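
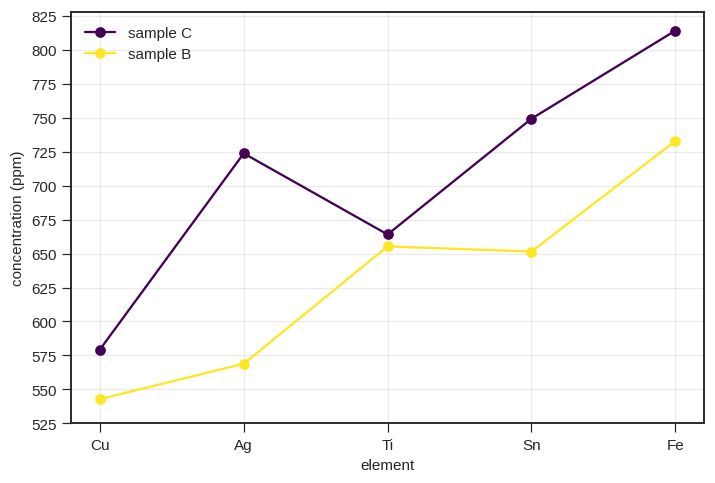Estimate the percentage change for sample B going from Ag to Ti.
Ag ≈ 575, Ti ≈ 650; (650 − 575) / 575 ≈ +13%.

≈ +13%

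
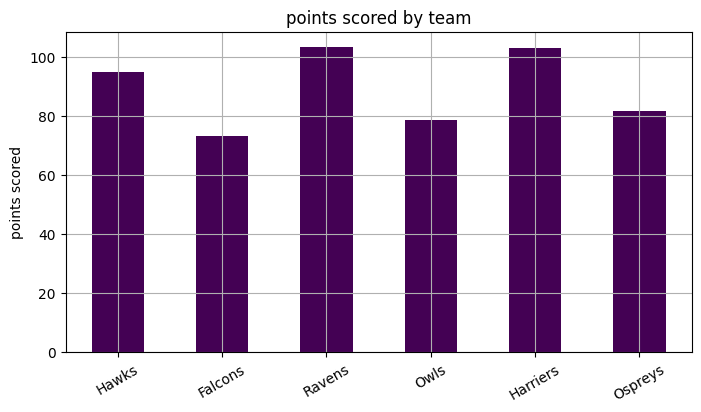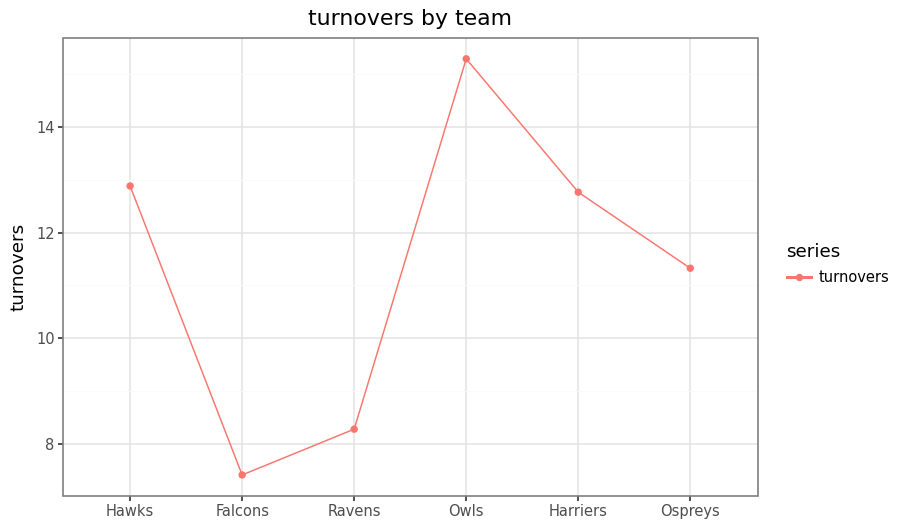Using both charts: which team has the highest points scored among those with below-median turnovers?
Ravens

Chart 2 median turnovers ≈ 12; below-median teams: Falcons, Ravens, Ospreys. Among those, Ravens has the highest points scored (≈ 100).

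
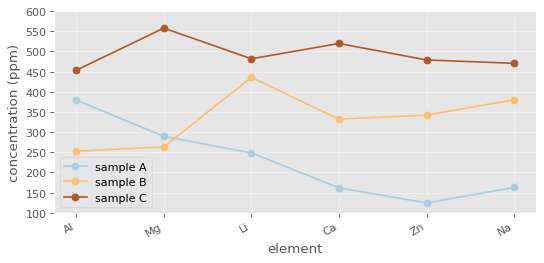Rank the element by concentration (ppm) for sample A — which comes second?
Top 3 for sample A: Al ≈ 400, Mg ≈ 300, Li ≈ 250.

Mg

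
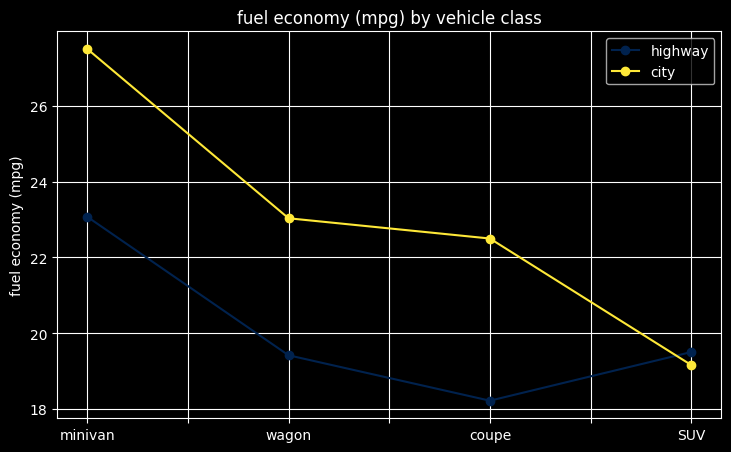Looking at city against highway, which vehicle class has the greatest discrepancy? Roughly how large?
minivan: city ≈ 28, highway ≈ 23 → gap ≈ 5. Next-largest (coupe) is only ≈ 4.

minivan, ≈ 5 mpg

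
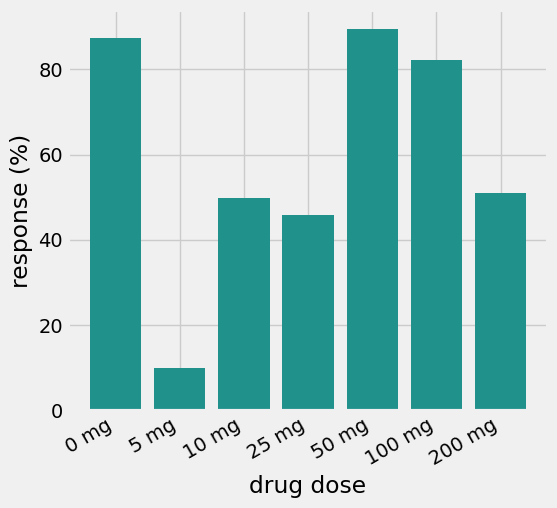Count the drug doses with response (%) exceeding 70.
3

Above 70: 0 mg, 50 mg, 100 mg.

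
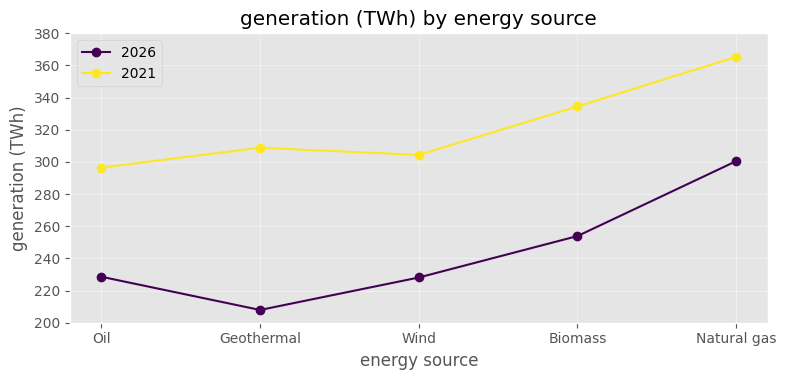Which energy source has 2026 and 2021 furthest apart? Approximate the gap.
Geothermal: 2026 ≈ 200, 2021 ≈ 300 → gap ≈ 100. Next-largest (Biomass) is only ≈ 80.

Geothermal, ≈ 100 TWh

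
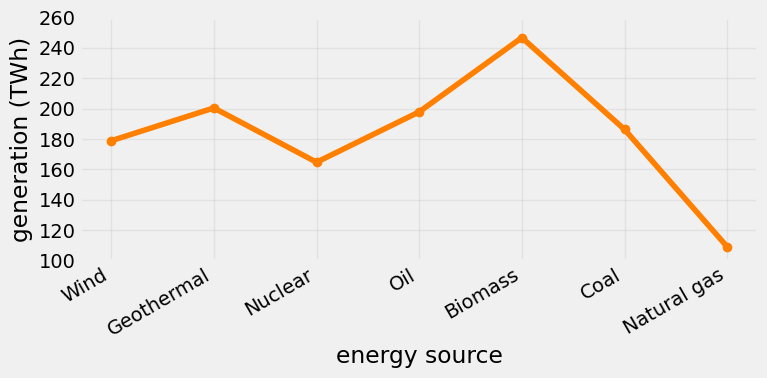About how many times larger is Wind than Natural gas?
Wind ≈ 180, Natural gas ≈ 100; 180/100 ≈ 1.8.

≈ 1.8×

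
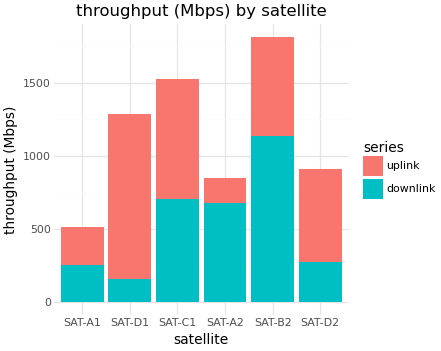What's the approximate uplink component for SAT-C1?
uplink top ≈ 1600, bottom ≈ 800; segment ≈ 800.

≈ 800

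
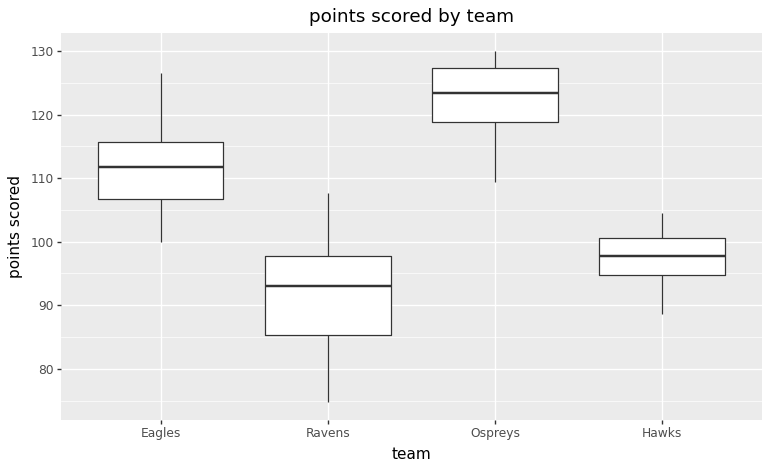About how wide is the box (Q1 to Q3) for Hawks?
Q3 ≈ 100, Q1 ≈ 95; IQR ≈ 5.

≈ 5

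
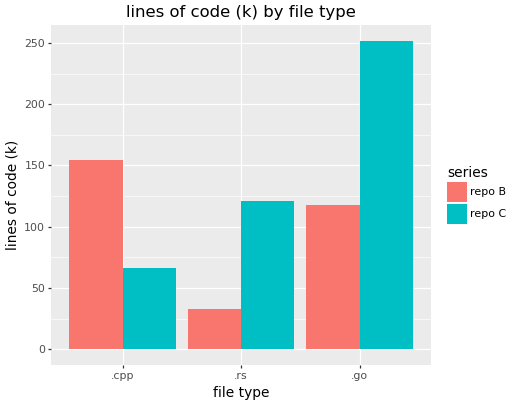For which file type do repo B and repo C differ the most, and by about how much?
.go: repo B ≈ 125, repo C ≈ 250 → gap ≈ 125. Next-largest (.rs) is only ≈ 100.

.go, ≈ 125 k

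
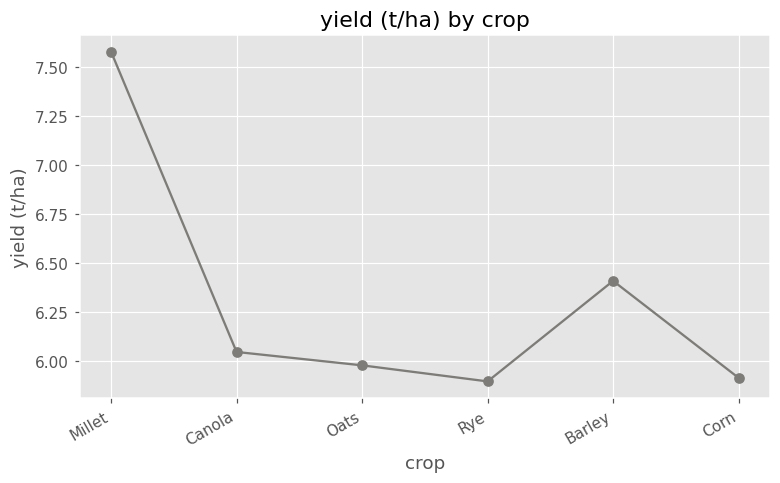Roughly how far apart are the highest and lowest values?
Max Millet ≈ 7.6, min Rye ≈ 5.8; range ≈ 1.8.

≈ 1.8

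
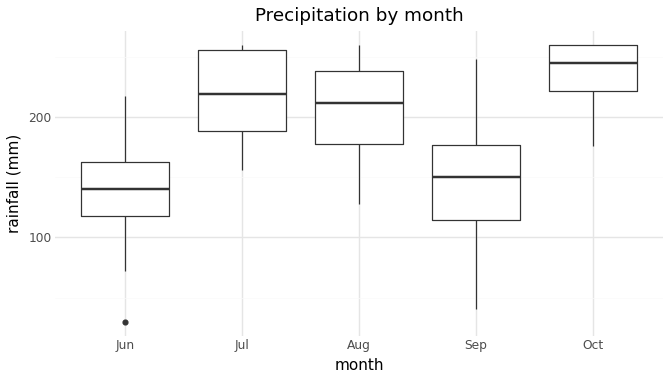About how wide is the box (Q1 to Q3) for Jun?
Q3 ≈ 160, Q1 ≈ 120; IQR ≈ 40.

≈ 40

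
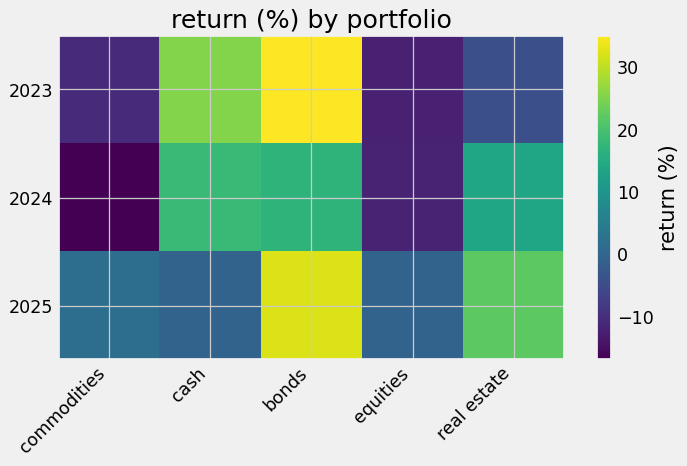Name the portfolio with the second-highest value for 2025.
real estate

Top 3 for 2025: bonds ≈ 30, real estate ≈ 20, commodities ≈ 0.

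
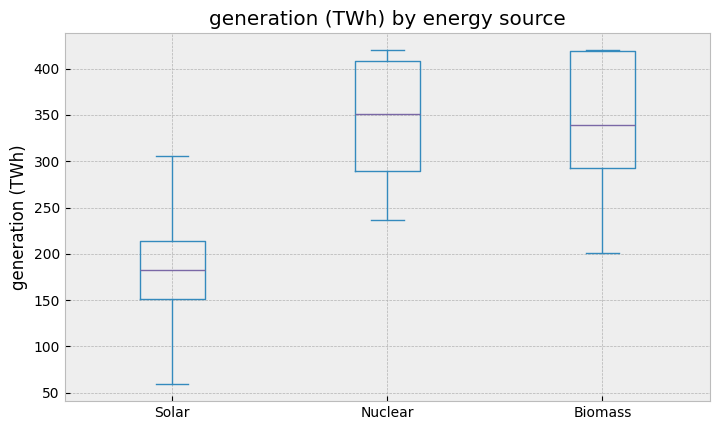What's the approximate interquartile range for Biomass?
Q3 ≈ 420, Q1 ≈ 300; IQR ≈ 120.

≈ 120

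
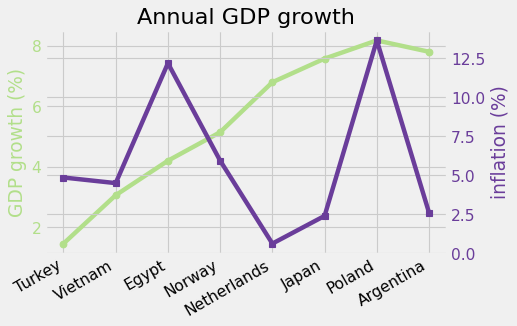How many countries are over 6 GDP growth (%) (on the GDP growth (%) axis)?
4

Above 6: Netherlands, Japan, Poland, Argentina.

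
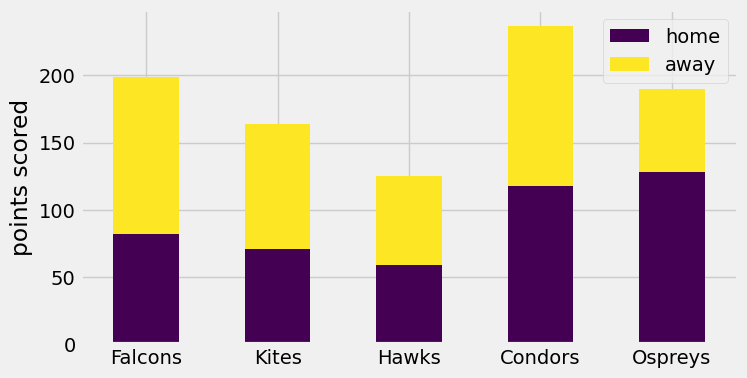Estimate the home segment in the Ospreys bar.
≈ 120

home top ≈ 120, bottom ≈ 0; segment ≈ 120.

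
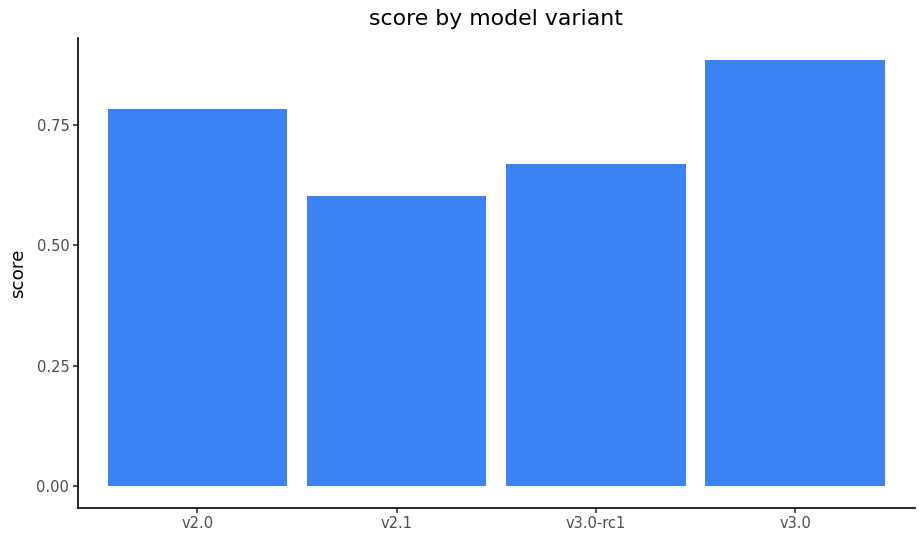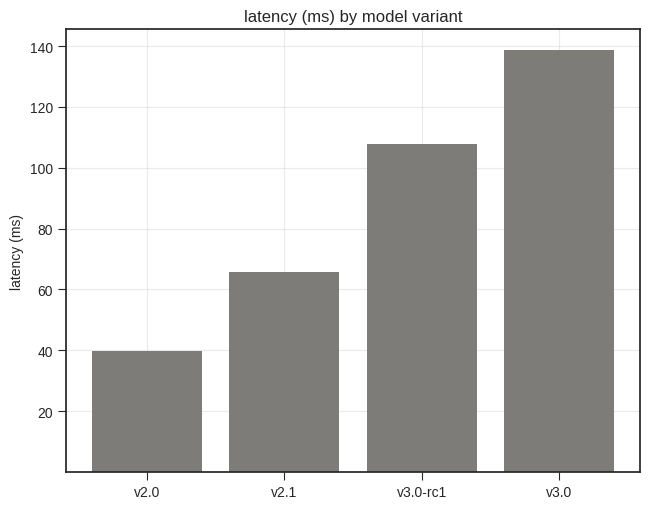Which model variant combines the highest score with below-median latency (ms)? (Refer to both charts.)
v2.0

Chart 2 median latency (ms) ≈ 80; below-median model variants: v2.0, v2.1. Among those, v2.0 has the highest score (≈ 0.8).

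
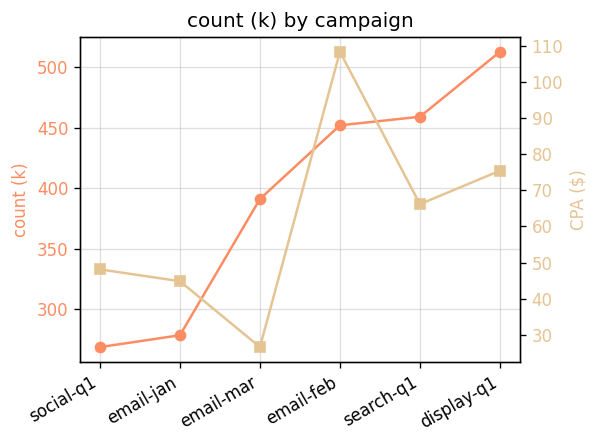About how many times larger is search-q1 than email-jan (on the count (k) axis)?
search-q1 ≈ 450, email-jan ≈ 275; 450/275 ≈ 1.64.

≈ 1.64×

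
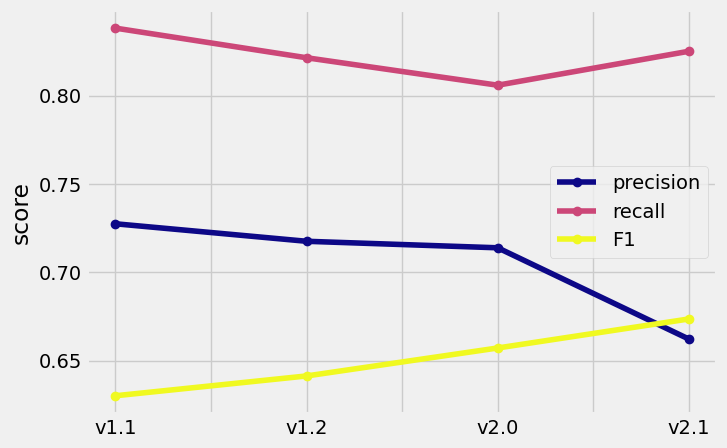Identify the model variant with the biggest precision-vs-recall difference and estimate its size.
v2.1, ≈ 0.16

v2.1: precision ≈ 0.66, recall ≈ 0.82 → gap ≈ 0.16. Next-largest (v1.1) is only ≈ 0.12.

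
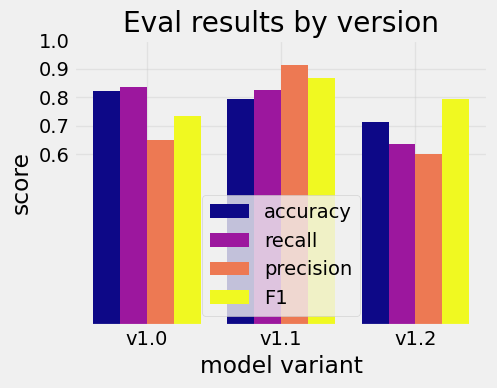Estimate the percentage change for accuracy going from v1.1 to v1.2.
≈ -12.5%

v1.1 ≈ 0.8, v1.2 ≈ 0.7; (0.7 − 0.8) / 0.8 ≈ -12.5%.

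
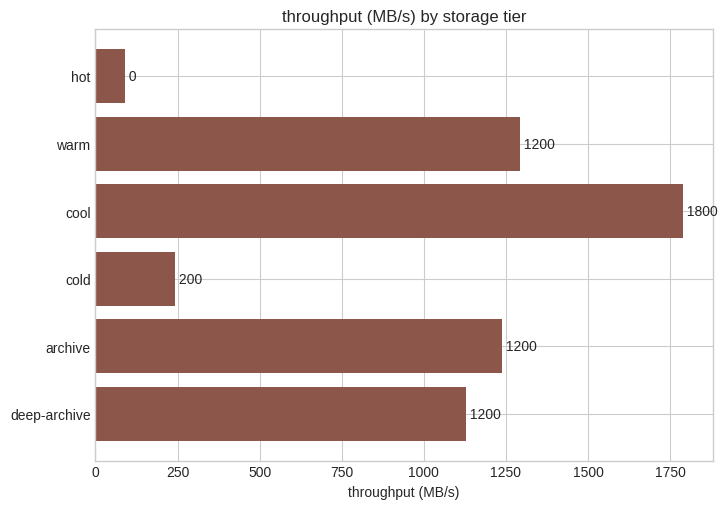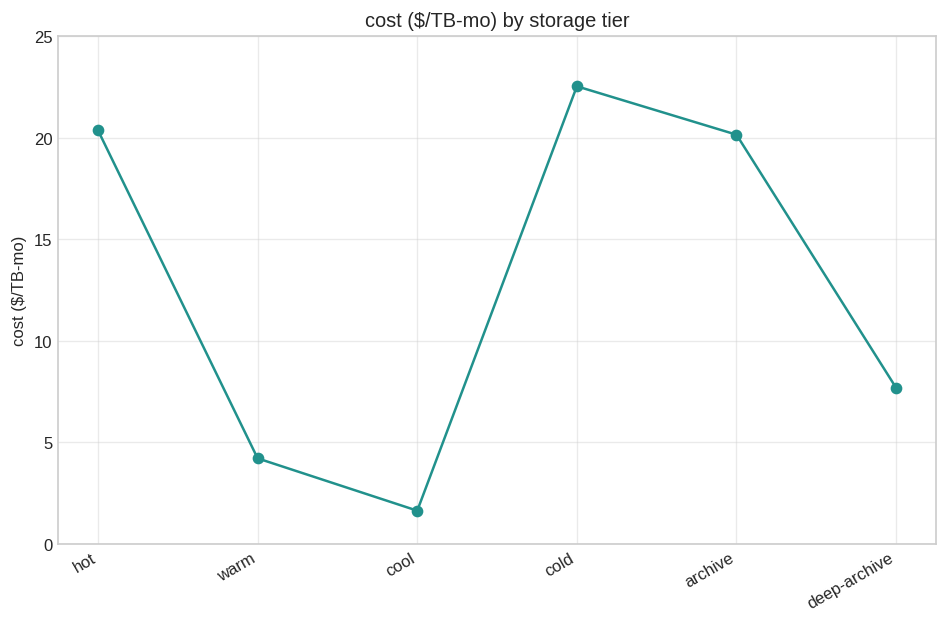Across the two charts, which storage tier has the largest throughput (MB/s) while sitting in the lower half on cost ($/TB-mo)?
Chart 2 median cost ($/TB-mo) ≈ 15; below-median storage tiers: warm, cool, deep-archive. Among those, cool has the highest throughput (MB/s) (≈ 1800).

cool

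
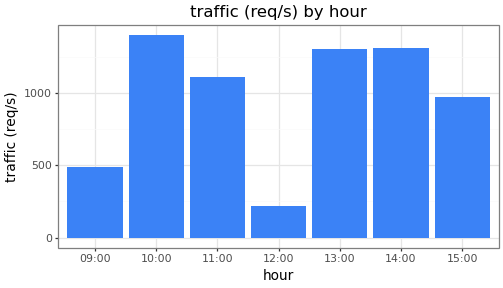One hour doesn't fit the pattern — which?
12:00

12:00 ≈ 200; the rest sit between ≈ 400 and ≈ 1400.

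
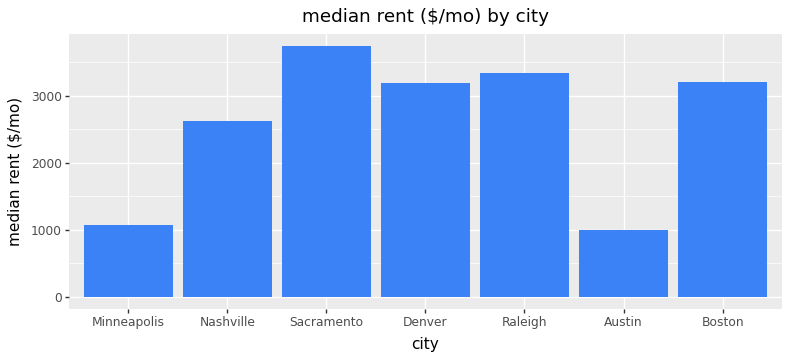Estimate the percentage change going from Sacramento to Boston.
≈ -14.3%

Sacramento ≈ 3500, Boston ≈ 3000; (3000 − 3500) / 3500 ≈ -14.3%.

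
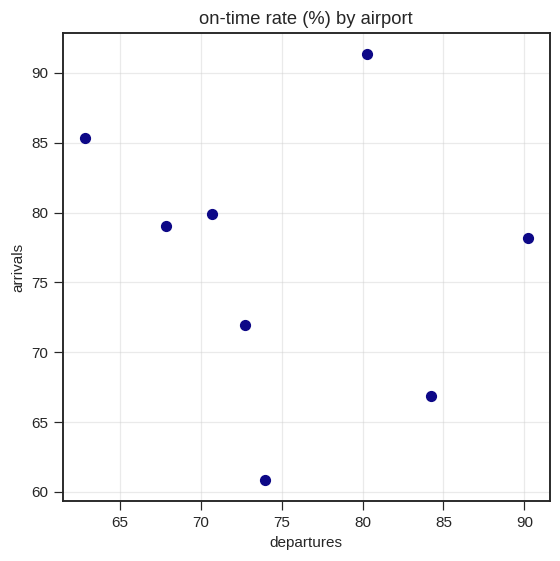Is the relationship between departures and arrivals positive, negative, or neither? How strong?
Points are roughly uncorrelated; weak (|r| ≈ 0.2).

no clear correlation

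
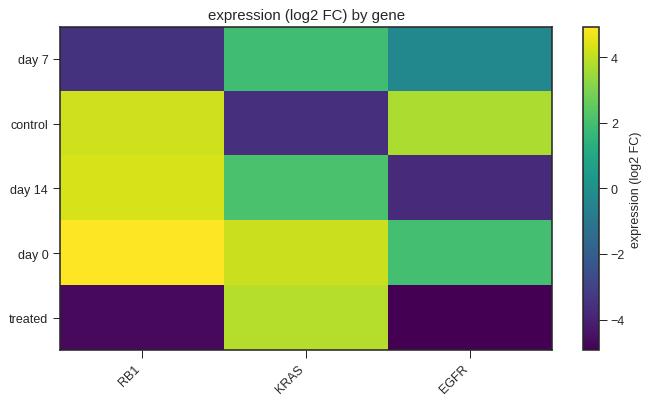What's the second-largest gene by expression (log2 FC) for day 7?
EGFR

Top 3 for day 7: KRAS ≈ 2, EGFR ≈ 0, RB1 ≈ -3.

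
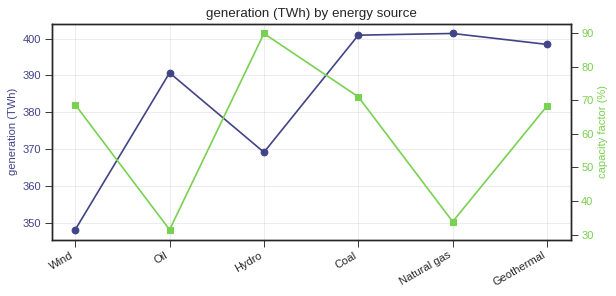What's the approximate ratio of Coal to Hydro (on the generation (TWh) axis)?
Coal ≈ 400, Hydro ≈ 370; 400/370 ≈ 1.08.

≈ 1.08×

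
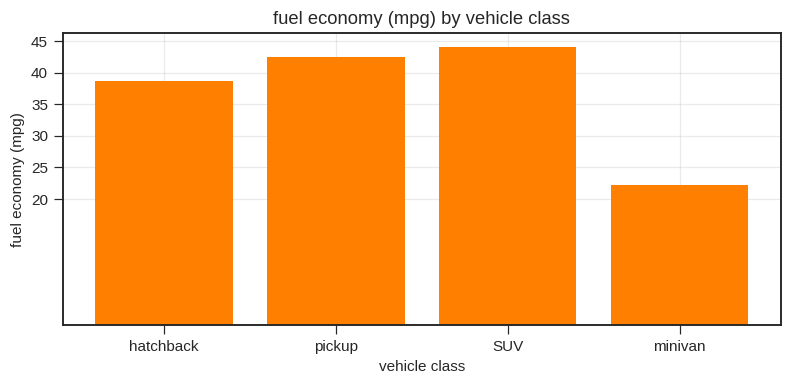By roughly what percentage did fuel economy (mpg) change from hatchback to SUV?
hatchback ≈ 40, SUV ≈ 45; (45 − 40) / 40 ≈ +12.5%.

≈ +12.5%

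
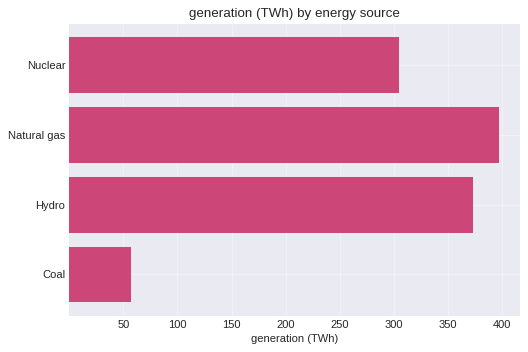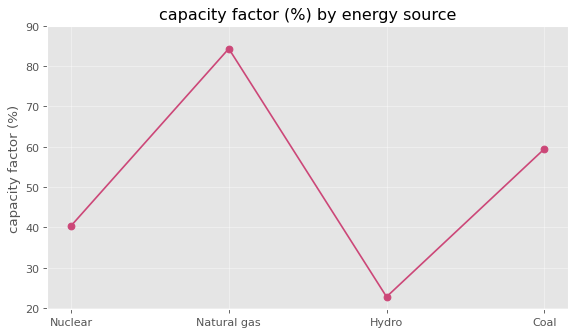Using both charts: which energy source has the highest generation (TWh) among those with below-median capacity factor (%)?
Chart 2 median capacity factor (%) ≈ 50; below-median energy sources: Nuclear, Hydro. Among those, Hydro has the highest generation (TWh) (≈ 350).

Hydro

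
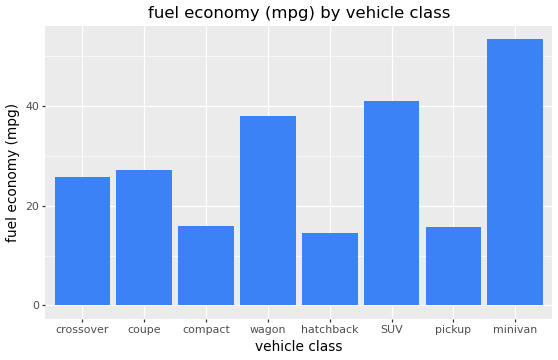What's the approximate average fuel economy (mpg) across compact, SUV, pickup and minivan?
≈ 31

(15 + 40 + 15 + 55) / 4 ≈ 31.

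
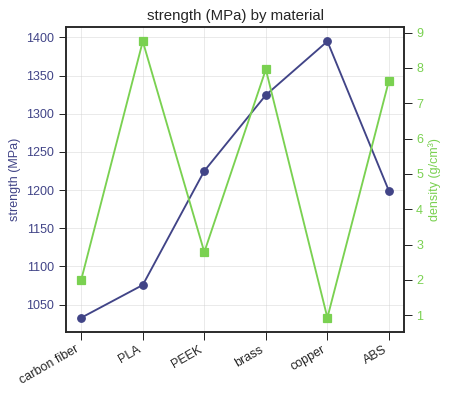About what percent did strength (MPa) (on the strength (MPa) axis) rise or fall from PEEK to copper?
≈ +12%

PEEK ≈ 1250, copper ≈ 1400; (1400 − 1250) / 1250 ≈ +12%.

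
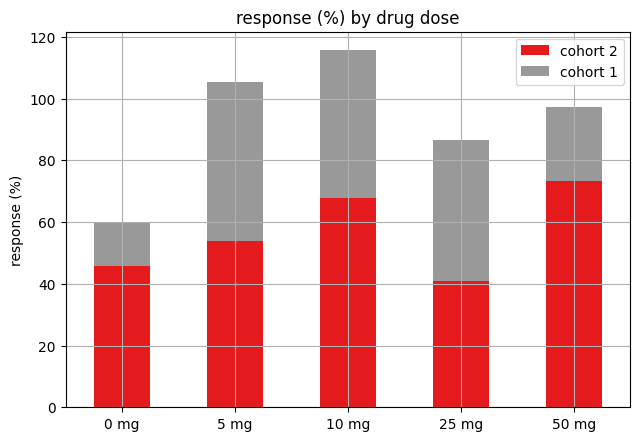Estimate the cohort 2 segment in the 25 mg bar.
cohort 2 top ≈ 40, bottom ≈ 0; segment ≈ 40.

≈ 40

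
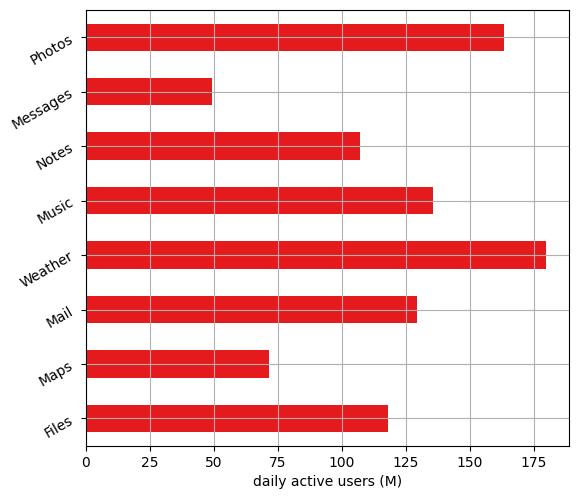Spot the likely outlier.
Messages

Messages ≈ 40; the rest sit between ≈ 80 and ≈ 180.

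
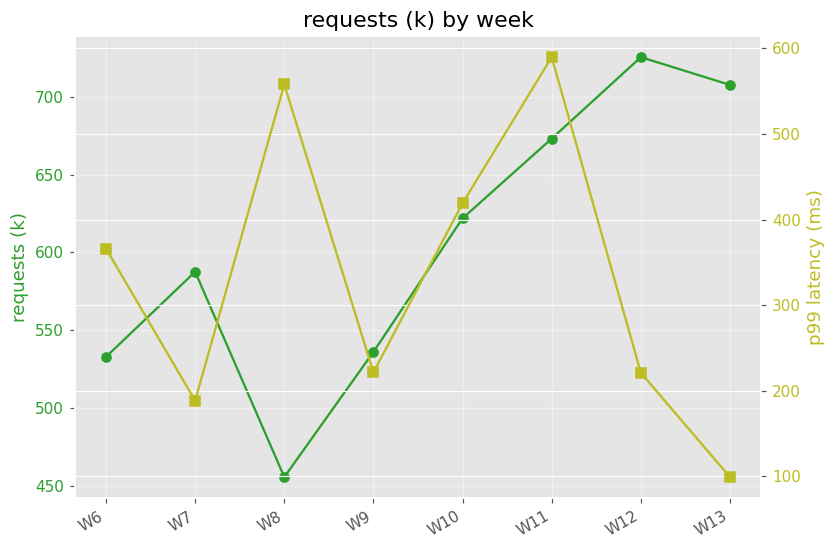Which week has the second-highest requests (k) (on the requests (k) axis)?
W13

Top 3 (on the requests (k) axis): W12 ≈ 725, W13 ≈ 700, W11 ≈ 675.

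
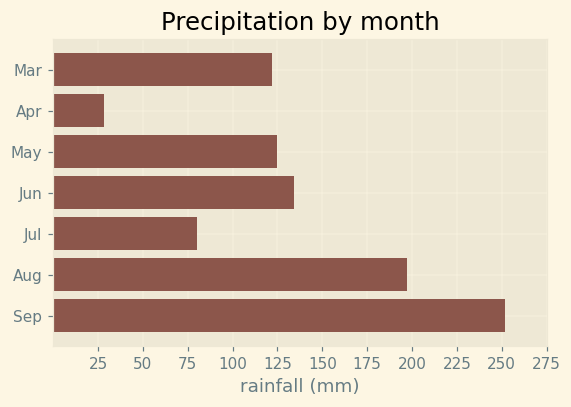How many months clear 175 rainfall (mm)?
2

Above 175: Aug, Sep.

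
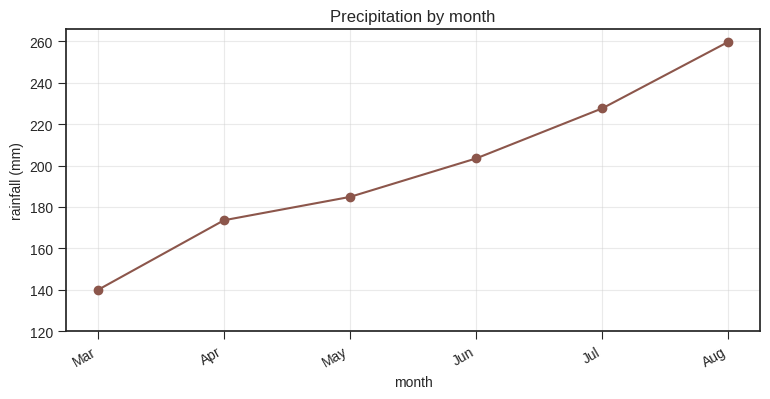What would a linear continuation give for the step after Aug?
≈ 290

Last three: 200, 220, 260 → slope ≈ 30/step → next ≈ 290.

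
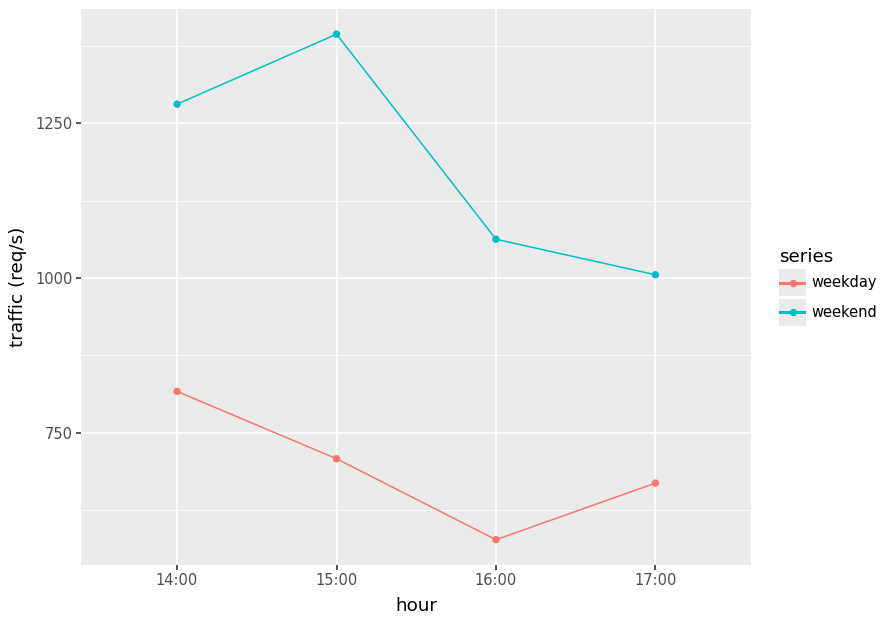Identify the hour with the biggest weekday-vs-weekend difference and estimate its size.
15:00, ≈ 700 req/s

15:00: weekday ≈ 700, weekend ≈ 1400 → gap ≈ 700. Next-largest (16:00) is only ≈ 500.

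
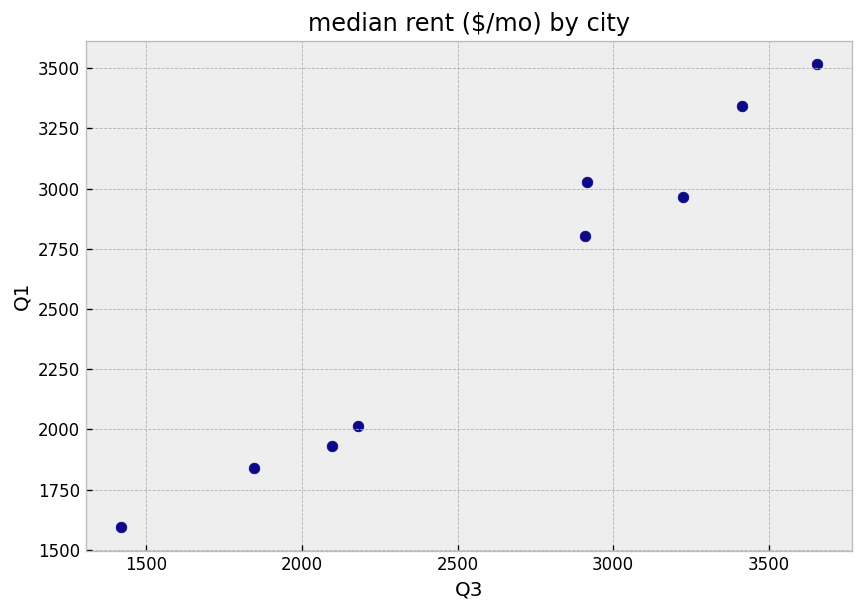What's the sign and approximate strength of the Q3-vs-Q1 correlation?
Points are positively correlated; strong (|r| ≈ 1.0).

positive, strong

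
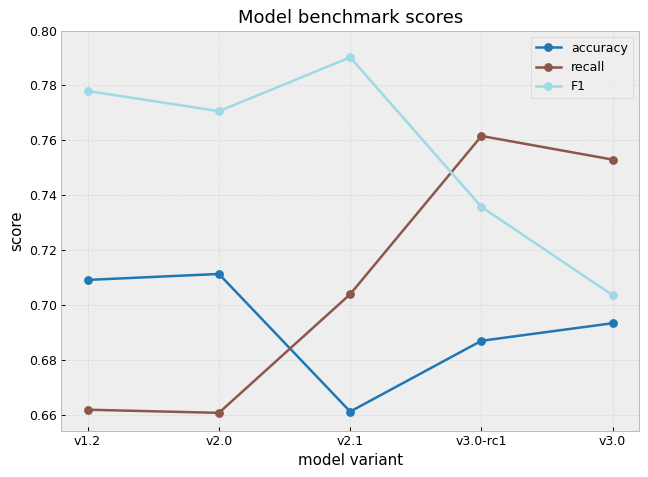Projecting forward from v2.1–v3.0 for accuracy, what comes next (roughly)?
≈ 0.72

Last three: 0.66, 0.68, 0.70 → slope ≈ 0.02/step → next ≈ 0.72.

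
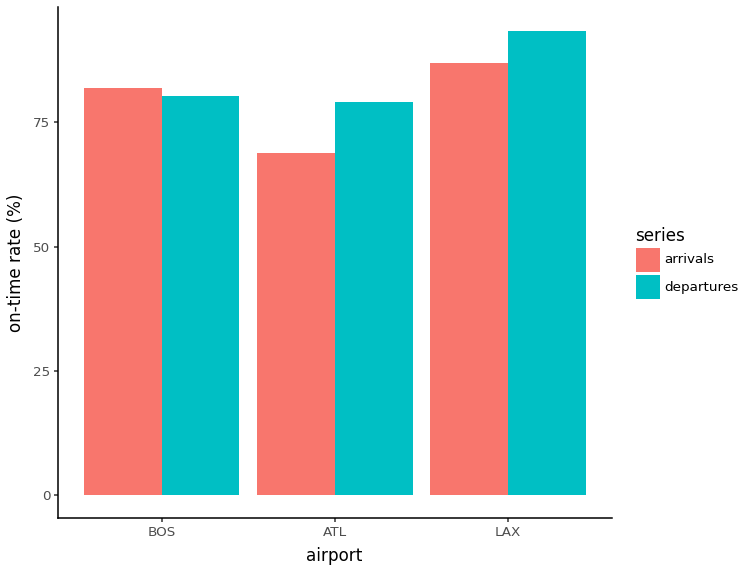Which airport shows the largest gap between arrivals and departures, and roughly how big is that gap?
ATL, ≈ 10 %

ATL: arrivals ≈ 70, departures ≈ 80 → gap ≈ 10. Next-largest (LAX) is only ≈ 0.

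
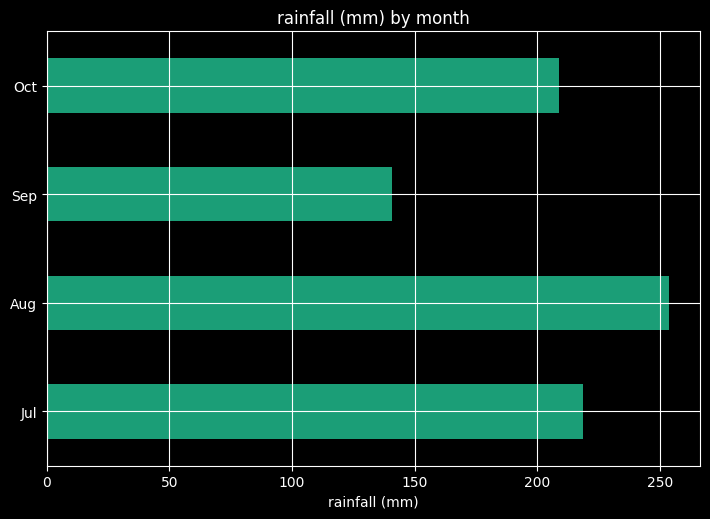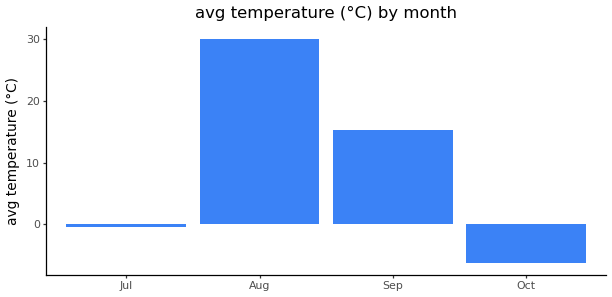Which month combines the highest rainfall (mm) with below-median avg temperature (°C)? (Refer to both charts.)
Chart 2 median avg temperature (°C) ≈ 5; below-median months: Jul, Oct. Among those, Jul has the highest rainfall (mm) (≈ 225).

Jul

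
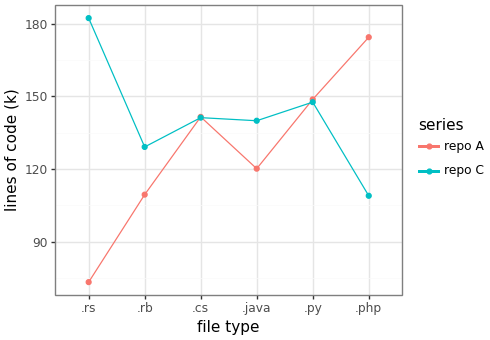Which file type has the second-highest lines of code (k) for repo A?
Top 3 for repo A: .php ≈ 170, .py ≈ 150, .cs ≈ 140.

.py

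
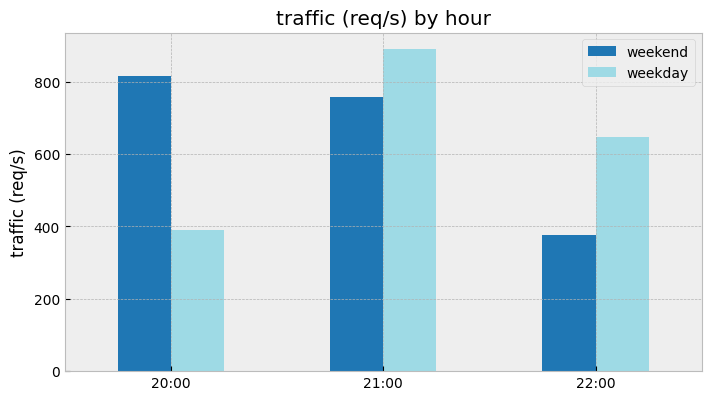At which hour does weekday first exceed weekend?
21:00

20:00: weekday ≈ 400 vs weekend ≈ 800 (not yet); 21:00: weekday ≈ 900 vs weekend ≈ 800 (first crossover).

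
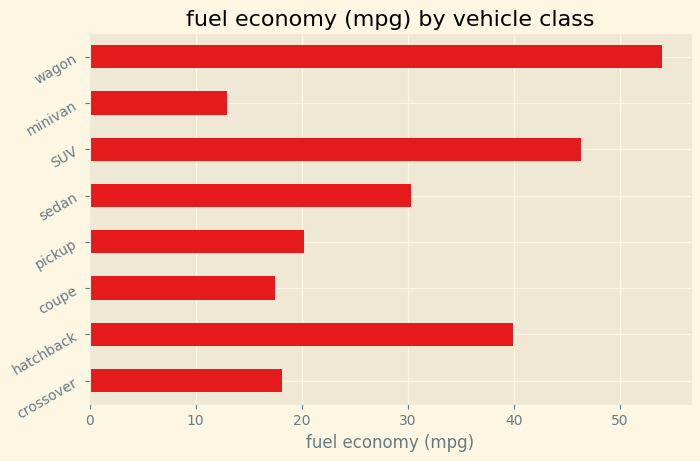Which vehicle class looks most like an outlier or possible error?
wagon ≈ 55; the rest sit between ≈ 15 and ≈ 45.

wagon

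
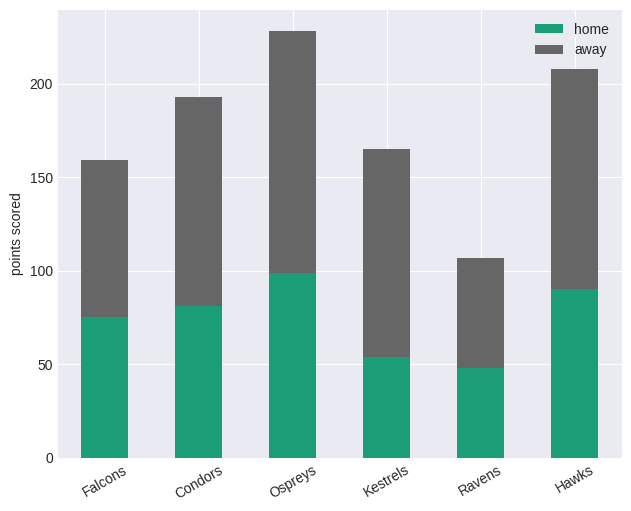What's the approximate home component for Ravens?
home top ≈ 40, bottom ≈ 0; segment ≈ 40.

≈ 40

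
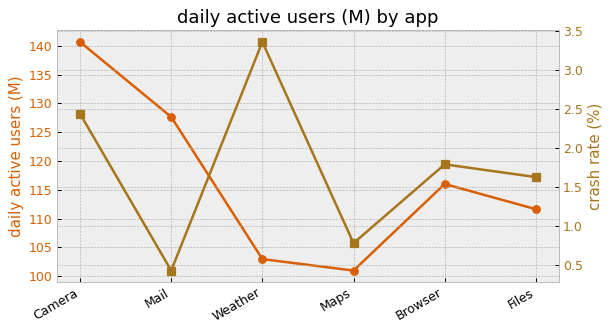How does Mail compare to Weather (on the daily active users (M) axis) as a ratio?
Mail ≈ 130, Weather ≈ 105; 130/105 ≈ 1.24.

≈ 1.24×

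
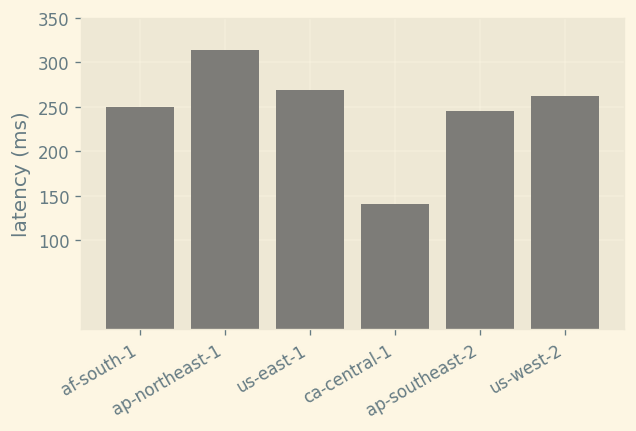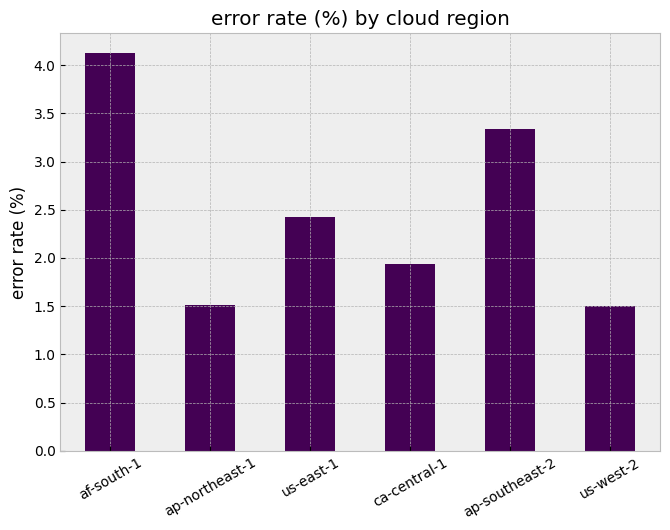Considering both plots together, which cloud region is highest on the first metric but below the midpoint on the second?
Chart 2 median error rate (%) ≈ 2; below-median cloud regions: ap-northeast-1, ca-central-1, us-west-2. Among those, ap-northeast-1 has the highest latency (ms) (≈ 300).

ap-northeast-1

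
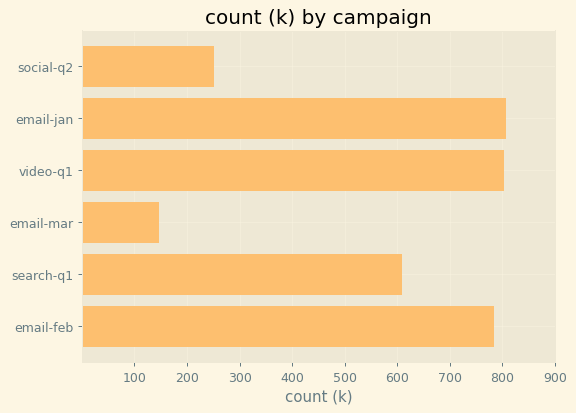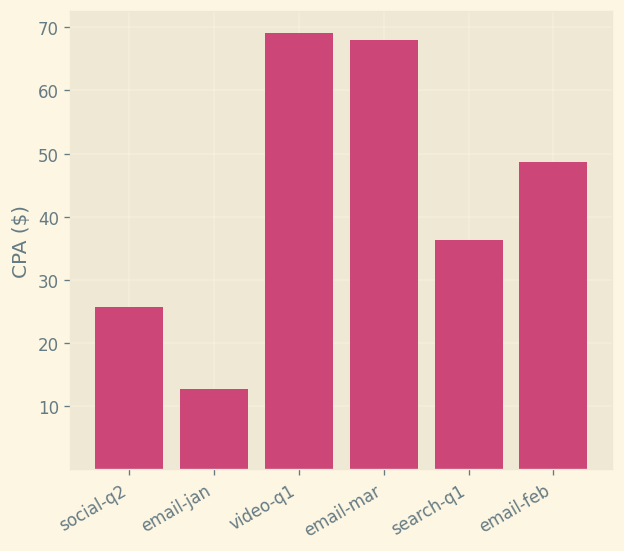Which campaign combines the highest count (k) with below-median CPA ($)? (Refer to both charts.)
email-jan

Chart 2 median CPA ($) ≈ 40; below-median campaigns: social-q2, email-jan, search-q1. Among those, email-jan has the highest count (k) (≈ 800).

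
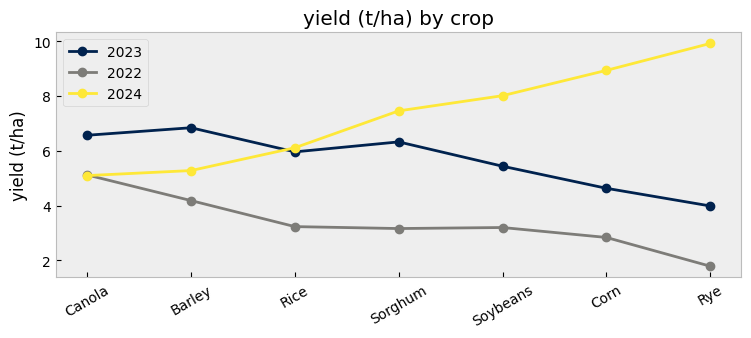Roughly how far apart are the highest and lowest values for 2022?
≈ 3

Max Canola ≈ 5, min Rye ≈ 2; range ≈ 3.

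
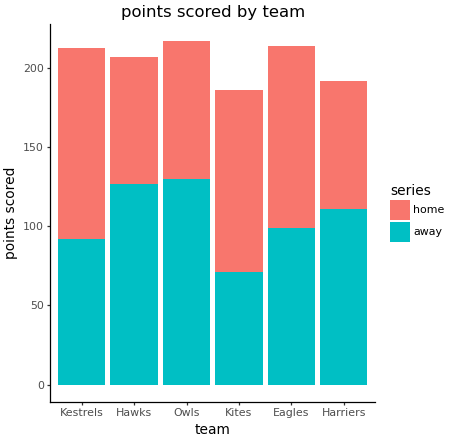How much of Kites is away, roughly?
≈ 80

away top ≈ 80, bottom ≈ 0; segment ≈ 80.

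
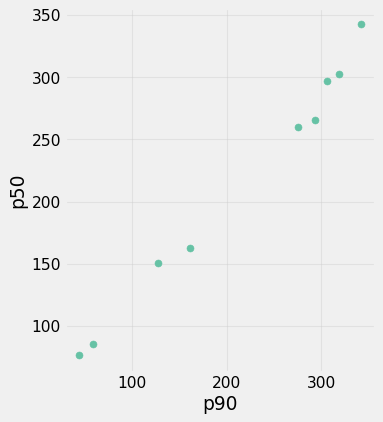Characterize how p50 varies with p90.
Points are positively correlated; strong (|r| ≈ 1.0).

positive, strong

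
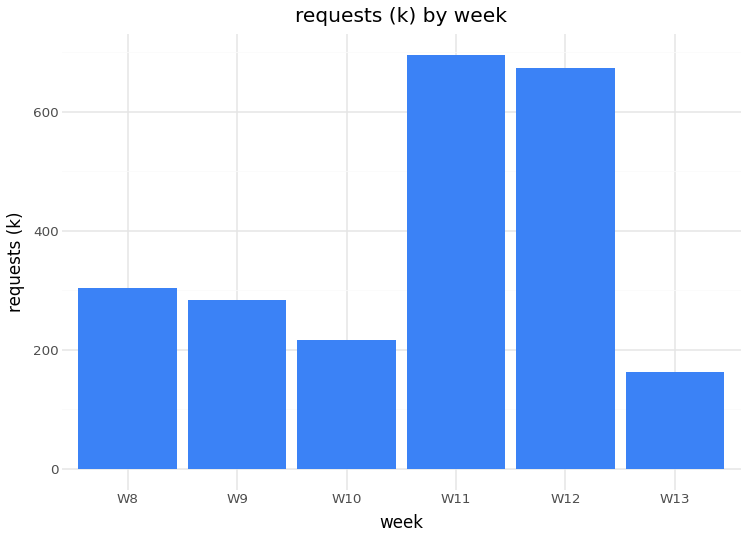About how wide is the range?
≈ 500

Max W11 ≈ 700, min W13 ≈ 200; range ≈ 500.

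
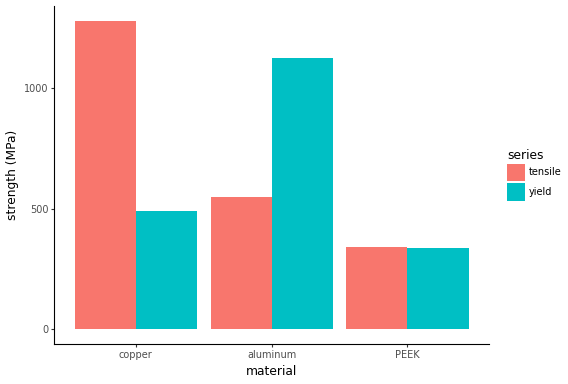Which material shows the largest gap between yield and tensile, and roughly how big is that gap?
copper, ≈ 800 MPa

copper: yield ≈ 400, tensile ≈ 1200 → gap ≈ 800. Next-largest (aluminum) is only ≈ 600.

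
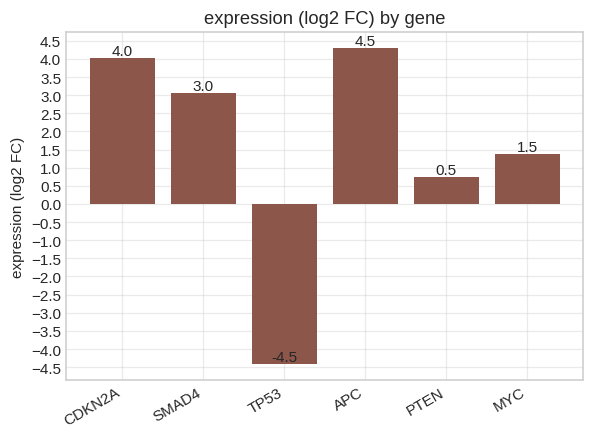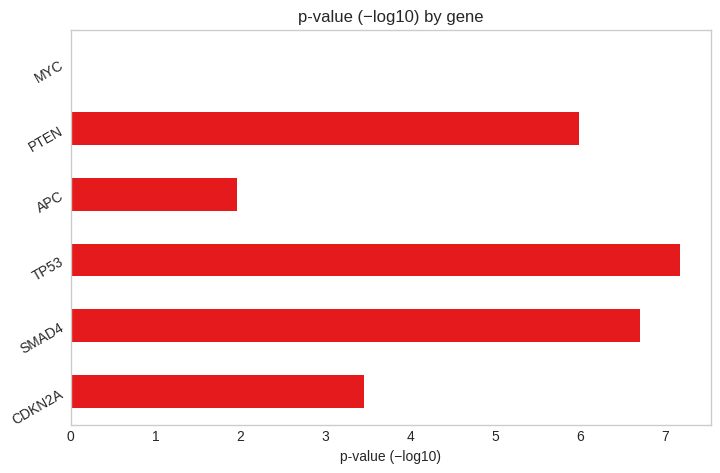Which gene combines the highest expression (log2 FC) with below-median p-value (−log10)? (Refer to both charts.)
APC

Chart 2 median p-value (−log10) ≈ 5; below-median genes: CDKN2A, APC, MYC. Among those, APC has the highest expression (log2 FC) (≈ 4.5).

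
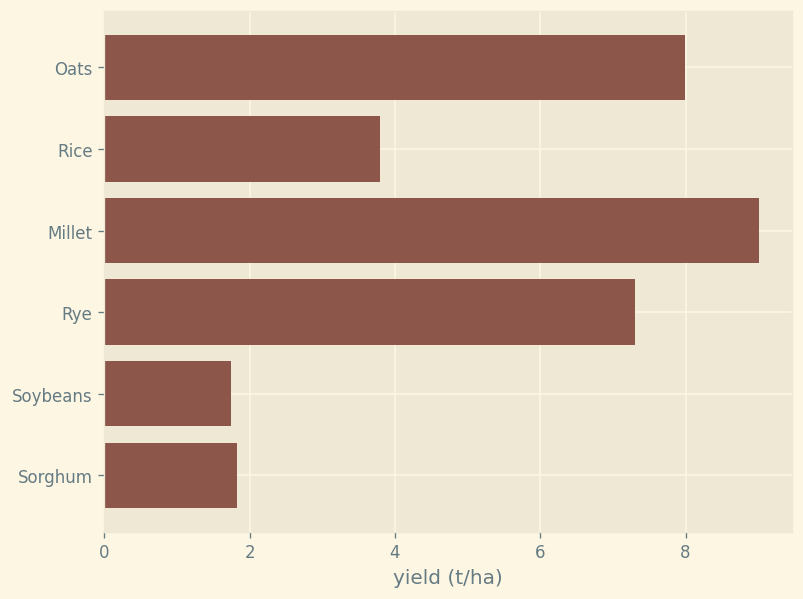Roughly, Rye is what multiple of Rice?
≈ 1.75×

Rye ≈ 7, Rice ≈ 4; 7/4 ≈ 1.75.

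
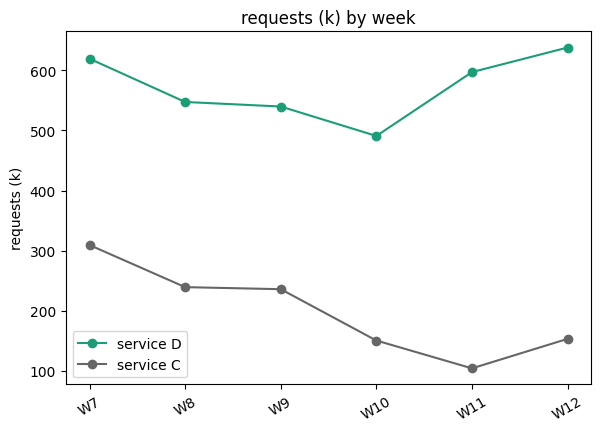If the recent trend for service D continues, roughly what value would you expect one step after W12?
≈ 725

Last three: 500, 600, 650 → slope ≈ 75/step → next ≈ 725.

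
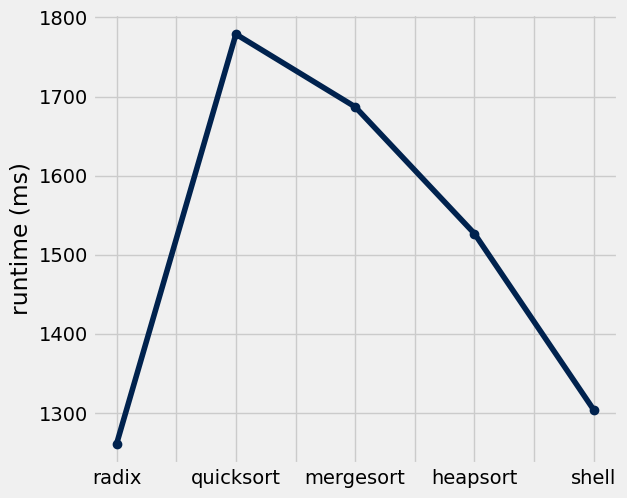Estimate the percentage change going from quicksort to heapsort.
≈ -13.9%

quicksort ≈ 1800, heapsort ≈ 1550; (1550 − 1800) / 1800 ≈ -13.9%.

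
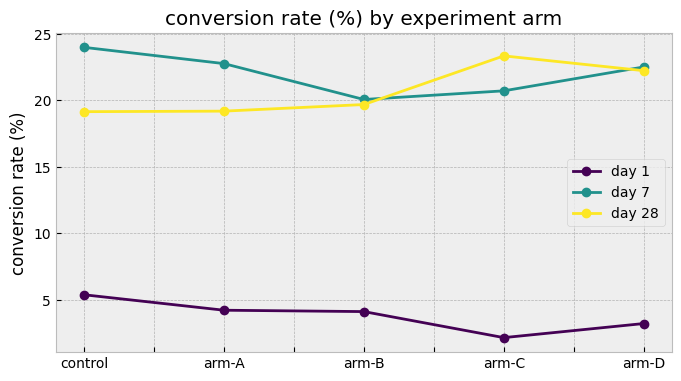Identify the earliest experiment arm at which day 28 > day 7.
arm-B: day 28 ≈ 20 vs day 7 ≈ 20 (not yet); arm-C: day 28 ≈ 24 vs day 7 ≈ 20 (first crossover).

arm-C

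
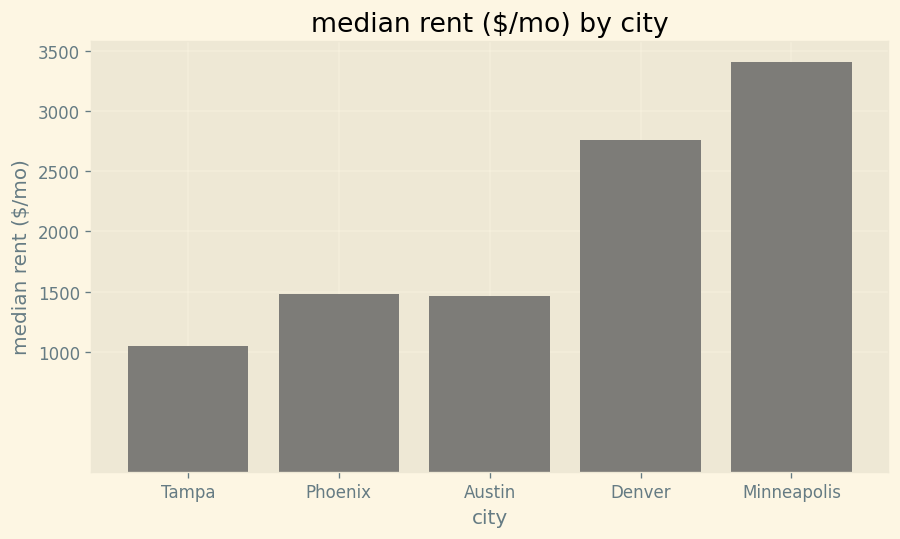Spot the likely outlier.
Minneapolis ≈ 3500; the rest sit between ≈ 1000 and ≈ 3000.

Minneapolis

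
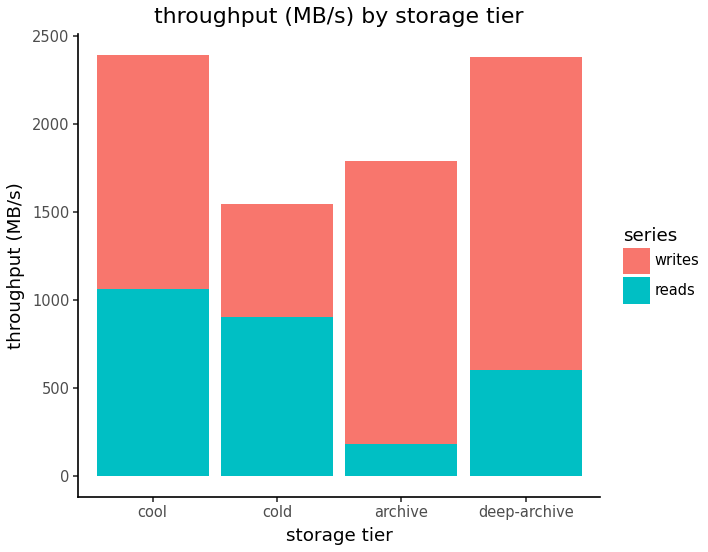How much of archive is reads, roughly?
≈ 200

reads top ≈ 200, bottom ≈ 0; segment ≈ 200.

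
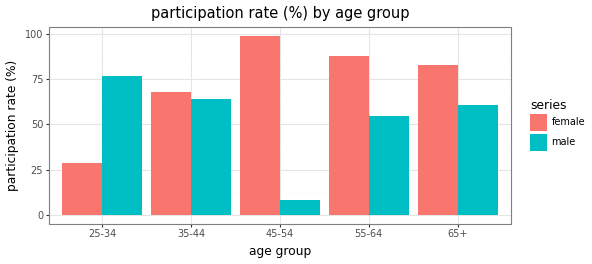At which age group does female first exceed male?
35-44

25-34: female ≈ 30 vs male ≈ 80 (not yet); 35-44: female ≈ 70 vs male ≈ 60 (first crossover).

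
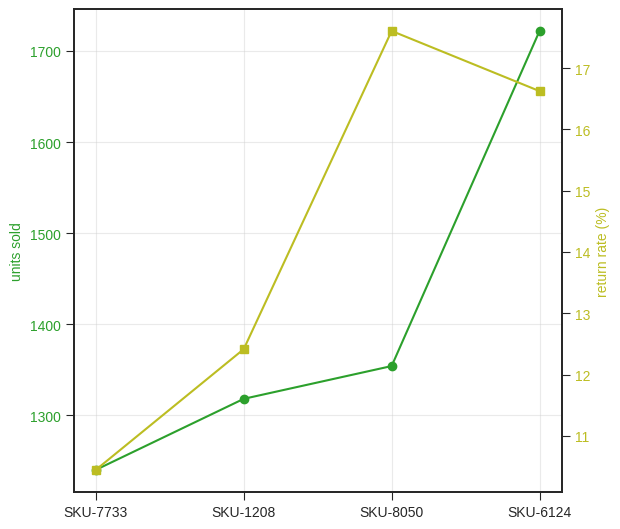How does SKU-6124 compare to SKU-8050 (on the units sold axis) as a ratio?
SKU-6124 ≈ 1700, SKU-8050 ≈ 1350; 1700/1350 ≈ 1.26.

≈ 1.26×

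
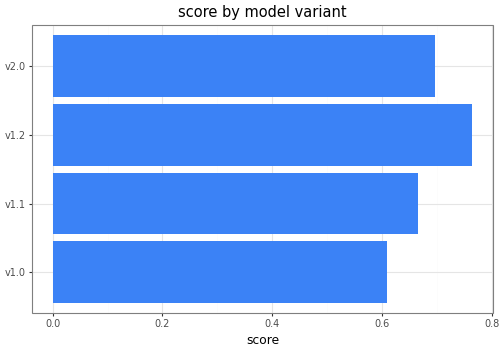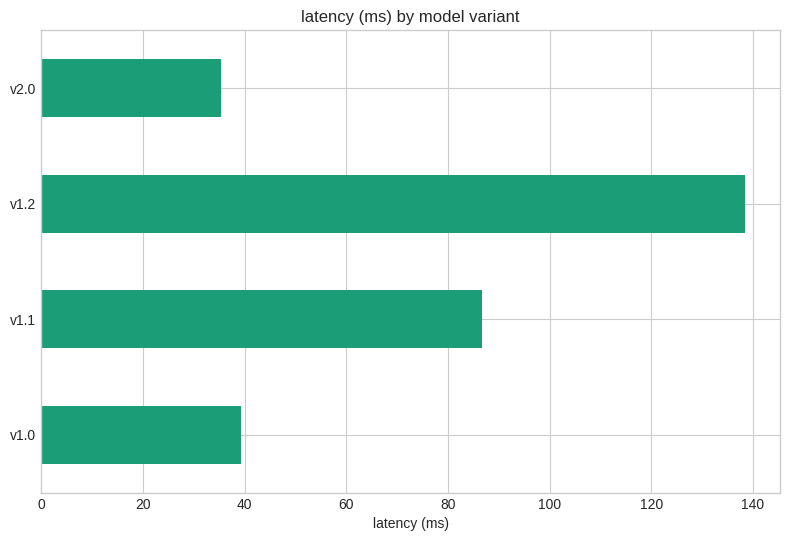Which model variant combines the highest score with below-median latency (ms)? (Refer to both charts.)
v2.0

Chart 2 median latency (ms) ≈ 60; below-median model variants: v1.0, v2.0. Among those, v2.0 has the highest score (≈ 0.7).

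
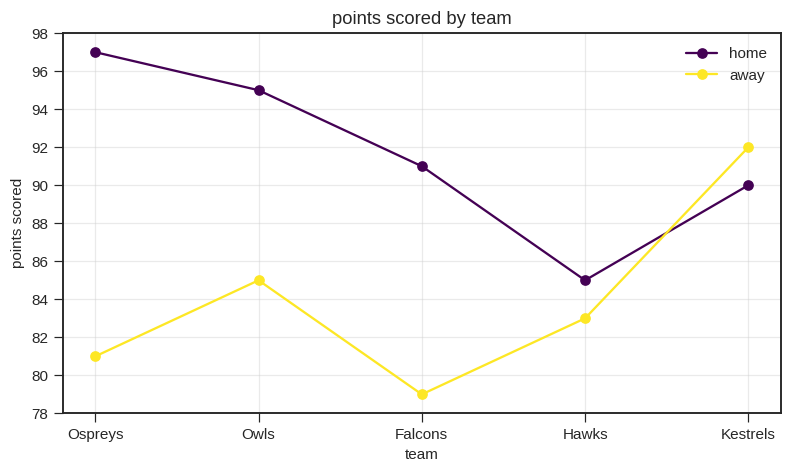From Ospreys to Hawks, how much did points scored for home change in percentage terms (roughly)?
≈ -12.5%

Ospreys ≈ 96, Hawks ≈ 84; (84 − 96) / 96 ≈ -12.5%.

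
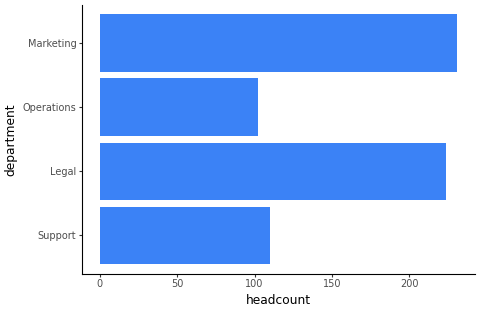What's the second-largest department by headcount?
Top 3: Marketing ≈ 240, Legal ≈ 220, Support ≈ 120.

Legal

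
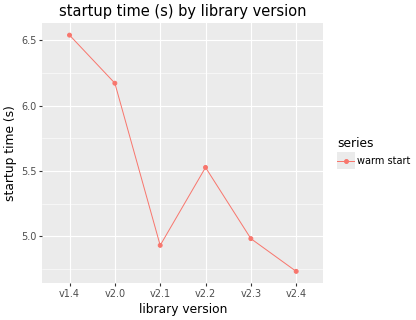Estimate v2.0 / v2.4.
v2.0 ≈ 6.2, v2.4 ≈ 4.8; 6.2/4.8 ≈ 1.29.

≈ 1.29×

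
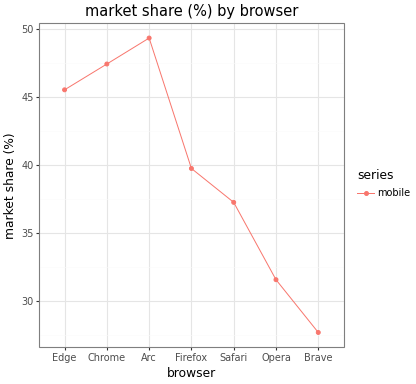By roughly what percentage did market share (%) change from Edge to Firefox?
≈ -13%

Edge ≈ 46, Firefox ≈ 40; (40 − 46) / 46 ≈ -13%.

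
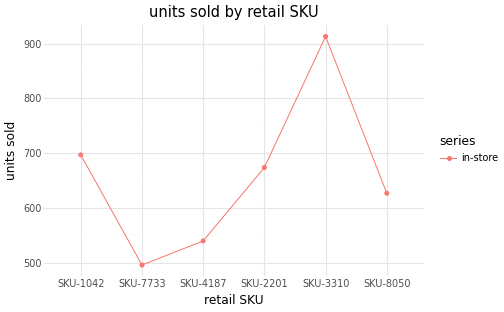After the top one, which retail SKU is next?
SKU-1042

Top 3: SKU-3310 ≈ 900, SKU-1042 ≈ 700, SKU-2201 ≈ 650.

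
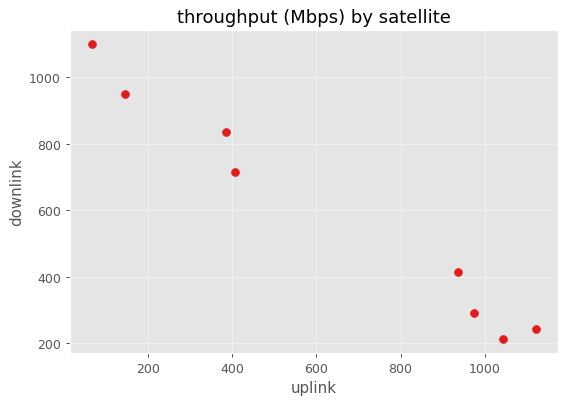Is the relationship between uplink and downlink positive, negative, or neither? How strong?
Points are negatively correlated; strong (|r| ≈ 1.0).

negative, strong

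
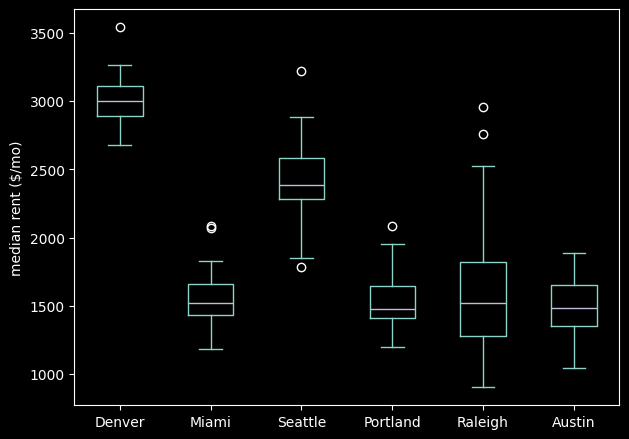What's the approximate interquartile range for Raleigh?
≈ 600

Q3 ≈ 1800, Q1 ≈ 1200; IQR ≈ 600.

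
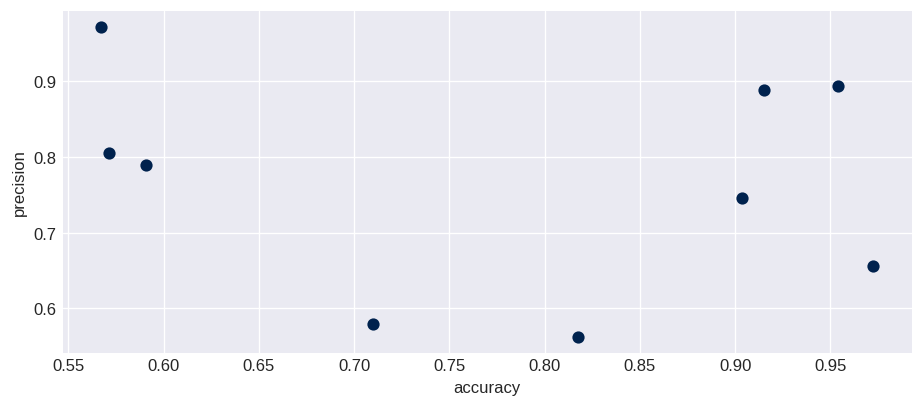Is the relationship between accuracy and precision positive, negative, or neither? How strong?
no clear correlation

Points are roughly uncorrelated; weak (|r| ≈ 0.2).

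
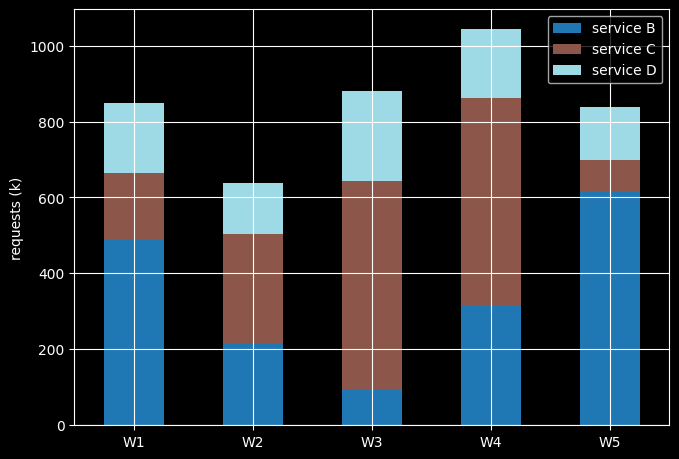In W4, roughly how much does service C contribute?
service C top ≈ 900, bottom ≈ 300; segment ≈ 600.

≈ 600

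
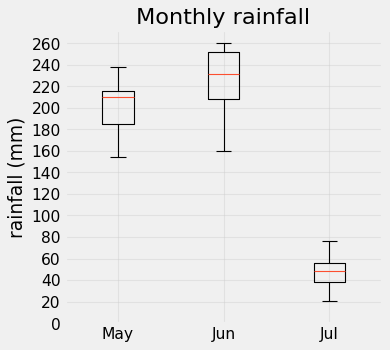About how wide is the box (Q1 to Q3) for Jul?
≈ 20

Q3 ≈ 60, Q1 ≈ 40; IQR ≈ 20.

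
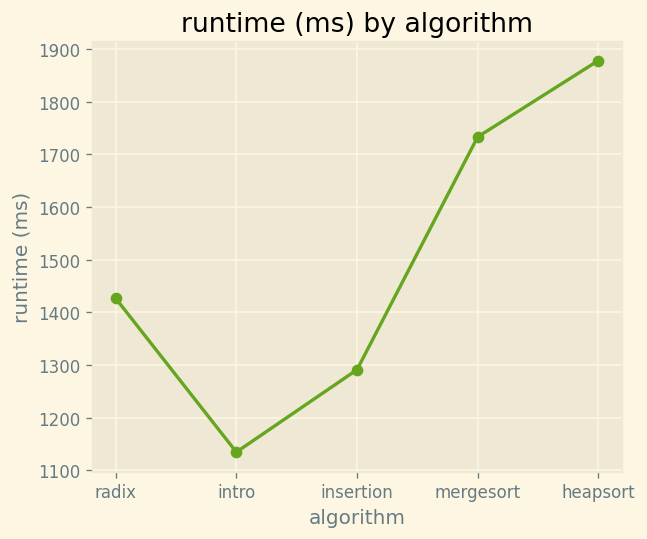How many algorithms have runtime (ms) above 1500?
Above 1500: mergesort, heapsort.

2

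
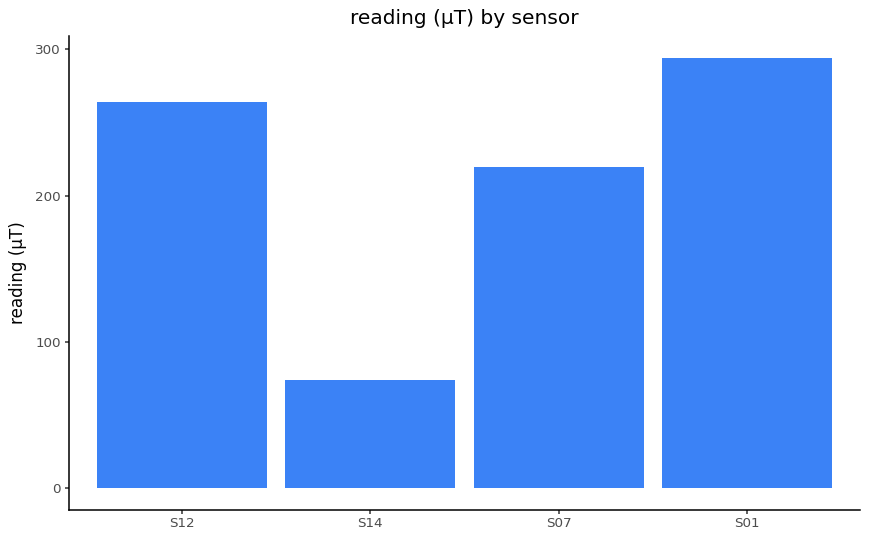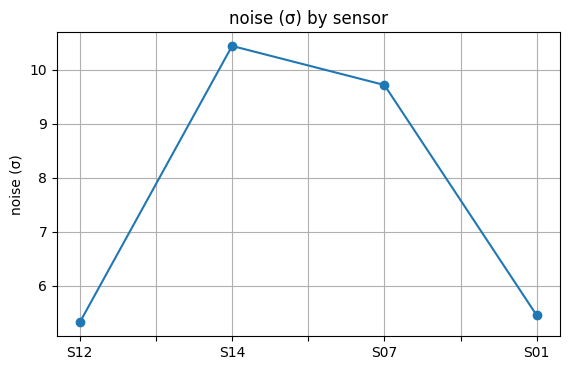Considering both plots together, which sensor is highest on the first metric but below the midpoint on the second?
S01

Chart 2 median noise (σ) ≈ 8; below-median sensors: S12, S01. Among those, S01 has the highest reading (µT) (≈ 300).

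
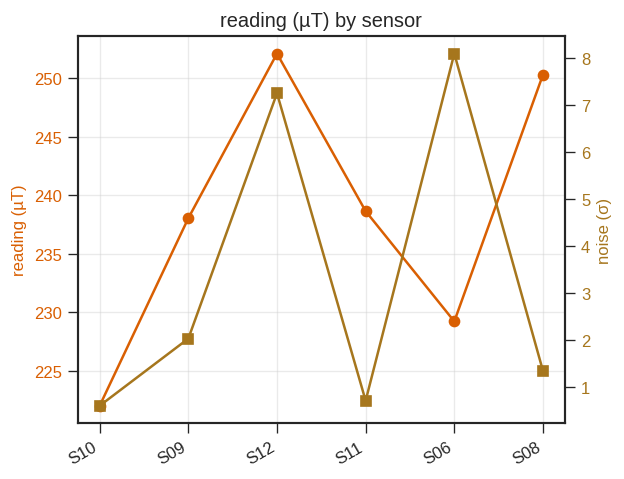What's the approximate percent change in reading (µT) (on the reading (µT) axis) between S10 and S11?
≈ +9.1%

S10 ≈ 220, S11 ≈ 240; (240 − 220) / 220 ≈ +9.1%.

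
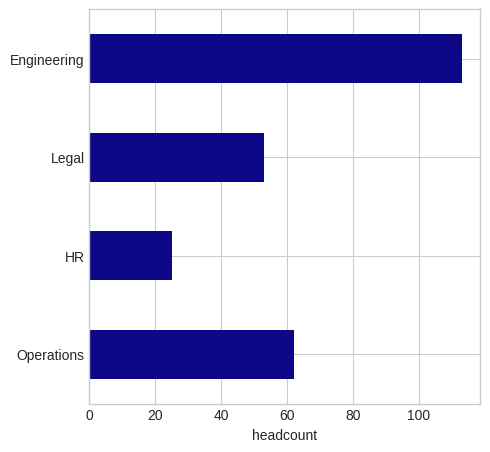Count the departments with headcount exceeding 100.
1

Above 100: Engineering.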